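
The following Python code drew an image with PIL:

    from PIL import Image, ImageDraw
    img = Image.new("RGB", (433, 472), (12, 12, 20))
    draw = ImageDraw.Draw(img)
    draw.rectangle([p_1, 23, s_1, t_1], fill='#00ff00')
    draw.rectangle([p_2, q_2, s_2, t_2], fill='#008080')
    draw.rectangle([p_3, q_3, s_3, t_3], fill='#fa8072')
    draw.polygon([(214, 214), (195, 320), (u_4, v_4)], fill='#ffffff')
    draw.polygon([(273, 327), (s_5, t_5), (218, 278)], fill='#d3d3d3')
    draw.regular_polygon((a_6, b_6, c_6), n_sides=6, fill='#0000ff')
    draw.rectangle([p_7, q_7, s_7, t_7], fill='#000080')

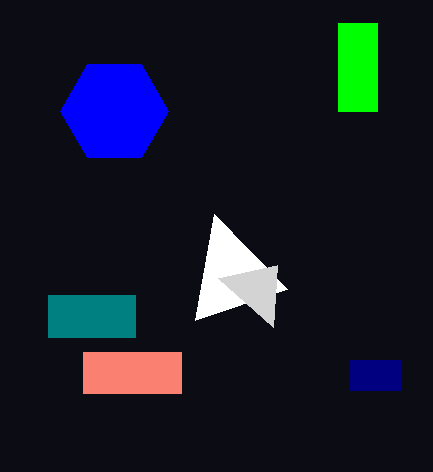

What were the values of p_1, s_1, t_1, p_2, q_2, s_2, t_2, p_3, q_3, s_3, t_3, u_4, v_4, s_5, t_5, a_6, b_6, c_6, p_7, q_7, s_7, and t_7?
p_1 = 338
s_1 = 377
t_1 = 111
p_2 = 48
q_2 = 295
s_2 = 135
t_2 = 337
p_3 = 83
q_3 = 352
s_3 = 181
t_3 = 393
u_4 = 287
v_4 = 289
s_5 = 277
t_5 = 265
a_6 = 114
b_6 = 111
c_6 = 54
p_7 = 350
q_7 = 360
s_7 = 400
t_7 = 390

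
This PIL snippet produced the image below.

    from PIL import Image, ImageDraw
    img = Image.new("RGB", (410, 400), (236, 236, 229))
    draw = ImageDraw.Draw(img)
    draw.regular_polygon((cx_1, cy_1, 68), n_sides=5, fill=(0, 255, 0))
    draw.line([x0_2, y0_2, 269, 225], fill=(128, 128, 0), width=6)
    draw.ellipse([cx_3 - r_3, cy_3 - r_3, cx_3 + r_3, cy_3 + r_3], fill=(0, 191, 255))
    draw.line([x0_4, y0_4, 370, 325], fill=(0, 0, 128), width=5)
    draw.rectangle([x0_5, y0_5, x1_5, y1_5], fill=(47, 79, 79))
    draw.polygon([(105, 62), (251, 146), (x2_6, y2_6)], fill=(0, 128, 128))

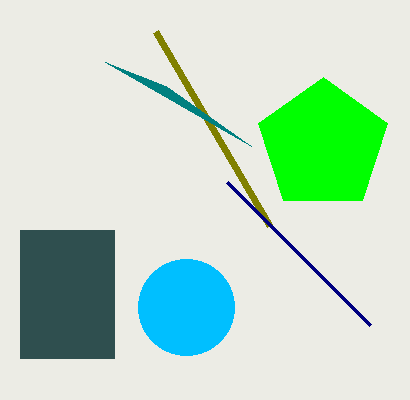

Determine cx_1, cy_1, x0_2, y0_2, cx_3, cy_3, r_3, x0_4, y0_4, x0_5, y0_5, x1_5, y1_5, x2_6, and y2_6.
cx_1 = 323, cy_1 = 145, x0_2 = 155, y0_2 = 31, cx_3 = 186, cy_3 = 307, r_3 = 48, x0_4 = 227, y0_4 = 182, x0_5 = 20, y0_5 = 230, x1_5 = 114, y1_5 = 358, x2_6 = 166, y2_6 = 86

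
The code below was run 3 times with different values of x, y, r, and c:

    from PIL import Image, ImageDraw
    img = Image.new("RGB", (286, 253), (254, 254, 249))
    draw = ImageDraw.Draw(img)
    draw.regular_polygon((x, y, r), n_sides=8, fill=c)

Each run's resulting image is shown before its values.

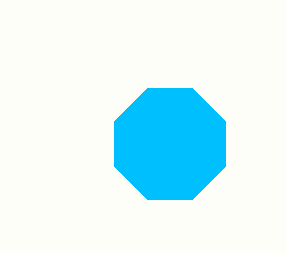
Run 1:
x = 170; y = 144; r = 60; c = 'deepskyblue'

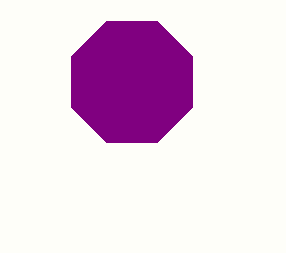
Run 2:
x = 132; y = 82; r = 66; c = 'purple'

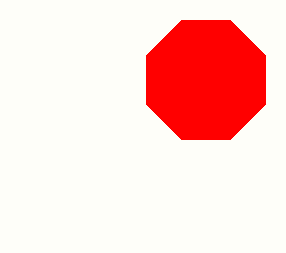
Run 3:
x = 206
y = 80
r = 64
c = 'red'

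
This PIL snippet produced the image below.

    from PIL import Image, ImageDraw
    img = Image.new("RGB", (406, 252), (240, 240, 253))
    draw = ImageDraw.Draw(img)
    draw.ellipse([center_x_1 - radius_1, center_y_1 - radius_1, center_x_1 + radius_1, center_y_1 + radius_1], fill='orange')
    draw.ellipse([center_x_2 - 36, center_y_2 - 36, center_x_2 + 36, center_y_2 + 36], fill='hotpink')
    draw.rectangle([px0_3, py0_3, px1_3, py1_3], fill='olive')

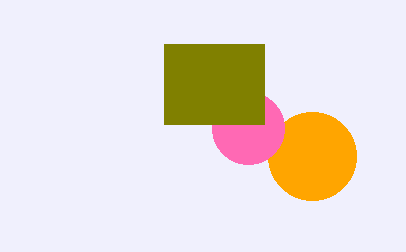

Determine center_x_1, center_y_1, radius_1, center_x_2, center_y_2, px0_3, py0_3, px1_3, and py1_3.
center_x_1 = 312, center_y_1 = 156, radius_1 = 44, center_x_2 = 248, center_y_2 = 128, px0_3 = 164, py0_3 = 44, px1_3 = 264, py1_3 = 124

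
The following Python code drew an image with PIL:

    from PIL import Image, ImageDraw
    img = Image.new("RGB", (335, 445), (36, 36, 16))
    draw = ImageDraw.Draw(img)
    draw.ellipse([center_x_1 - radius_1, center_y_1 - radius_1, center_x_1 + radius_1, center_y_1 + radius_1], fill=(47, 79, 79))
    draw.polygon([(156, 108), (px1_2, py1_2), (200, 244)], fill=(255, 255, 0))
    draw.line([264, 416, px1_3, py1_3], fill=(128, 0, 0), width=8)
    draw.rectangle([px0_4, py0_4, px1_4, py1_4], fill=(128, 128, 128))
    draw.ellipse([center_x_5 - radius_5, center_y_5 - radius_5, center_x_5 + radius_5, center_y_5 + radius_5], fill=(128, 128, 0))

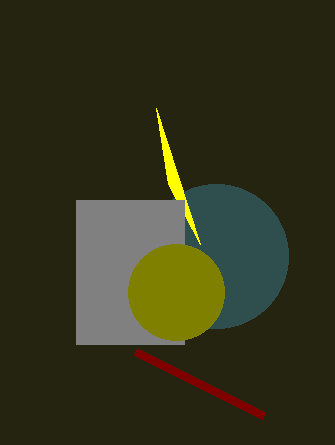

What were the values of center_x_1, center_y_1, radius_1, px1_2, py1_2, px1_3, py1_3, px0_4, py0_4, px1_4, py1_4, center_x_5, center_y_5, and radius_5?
center_x_1 = 216
center_y_1 = 256
radius_1 = 72
px1_2 = 168
py1_2 = 184
px1_3 = 136
py1_3 = 352
px0_4 = 76
py0_4 = 200
px1_4 = 184
py1_4 = 344
center_x_5 = 176
center_y_5 = 292
radius_5 = 48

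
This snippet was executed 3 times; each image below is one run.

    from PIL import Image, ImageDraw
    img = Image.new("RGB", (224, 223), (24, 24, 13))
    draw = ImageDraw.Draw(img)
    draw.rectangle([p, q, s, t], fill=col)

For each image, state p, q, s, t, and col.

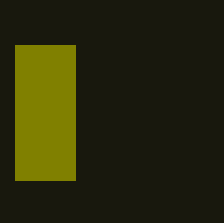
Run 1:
p = 15; q = 45; s = 75; t = 180; col = 'olive'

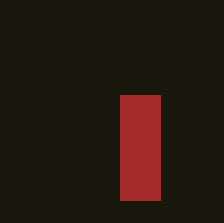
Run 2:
p = 120; q = 95; s = 160; t = 200; col = 'brown'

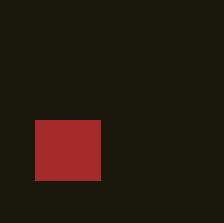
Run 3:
p = 35
q = 120
s = 100
t = 180
col = 'brown'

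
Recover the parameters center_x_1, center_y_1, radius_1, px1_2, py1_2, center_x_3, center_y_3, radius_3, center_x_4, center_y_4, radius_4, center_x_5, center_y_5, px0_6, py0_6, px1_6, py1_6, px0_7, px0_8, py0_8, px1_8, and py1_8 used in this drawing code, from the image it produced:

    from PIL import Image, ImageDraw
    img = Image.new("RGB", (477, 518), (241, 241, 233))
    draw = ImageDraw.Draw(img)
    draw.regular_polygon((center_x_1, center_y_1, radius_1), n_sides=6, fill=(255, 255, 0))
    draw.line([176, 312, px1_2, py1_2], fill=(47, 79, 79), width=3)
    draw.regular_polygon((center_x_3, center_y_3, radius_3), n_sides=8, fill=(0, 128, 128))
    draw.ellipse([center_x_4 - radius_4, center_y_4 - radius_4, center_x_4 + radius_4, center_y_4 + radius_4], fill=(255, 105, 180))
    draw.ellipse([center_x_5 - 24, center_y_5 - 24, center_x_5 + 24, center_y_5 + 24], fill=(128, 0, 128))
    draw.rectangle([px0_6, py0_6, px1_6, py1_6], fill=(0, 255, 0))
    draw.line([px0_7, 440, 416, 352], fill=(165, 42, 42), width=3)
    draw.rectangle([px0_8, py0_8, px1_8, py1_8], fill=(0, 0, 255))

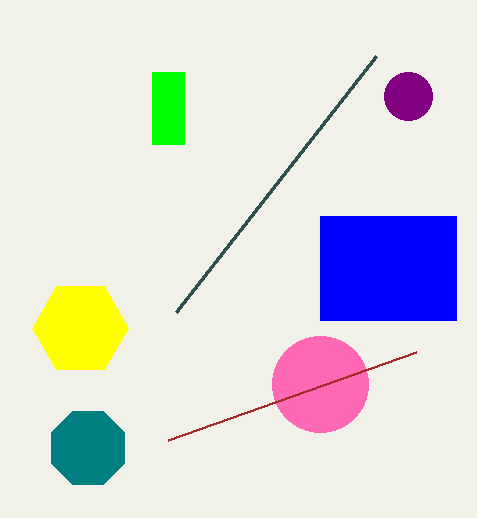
center_x_1 = 80; center_y_1 = 328; radius_1 = 48; px1_2 = 376; py1_2 = 56; center_x_3 = 88; center_y_3 = 448; radius_3 = 40; center_x_4 = 320; center_y_4 = 384; radius_4 = 48; center_x_5 = 408; center_y_5 = 96; px0_6 = 152; py0_6 = 72; px1_6 = 184; py1_6 = 144; px0_7 = 168; px0_8 = 320; py0_8 = 216; px1_8 = 456; py1_8 = 320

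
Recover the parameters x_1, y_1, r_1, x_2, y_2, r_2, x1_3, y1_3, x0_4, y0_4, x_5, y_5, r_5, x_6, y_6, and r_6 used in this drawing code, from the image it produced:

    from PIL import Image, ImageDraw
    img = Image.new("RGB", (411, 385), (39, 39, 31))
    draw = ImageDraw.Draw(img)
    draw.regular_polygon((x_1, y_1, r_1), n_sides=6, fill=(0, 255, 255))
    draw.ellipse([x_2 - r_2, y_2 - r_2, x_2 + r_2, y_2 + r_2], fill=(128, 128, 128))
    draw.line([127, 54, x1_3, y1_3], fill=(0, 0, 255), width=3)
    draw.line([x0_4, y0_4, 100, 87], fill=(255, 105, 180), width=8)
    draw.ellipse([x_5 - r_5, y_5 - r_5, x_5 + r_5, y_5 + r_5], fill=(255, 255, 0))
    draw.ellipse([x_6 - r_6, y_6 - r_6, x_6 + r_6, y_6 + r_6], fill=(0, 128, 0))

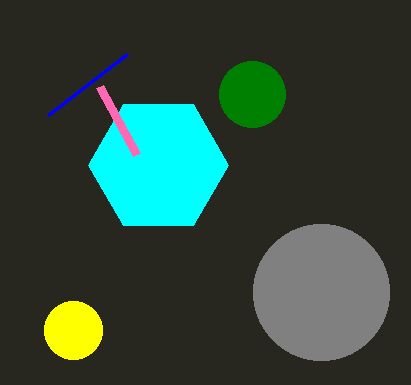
x_1 = 158
y_1 = 165
r_1 = 70
x_2 = 321
y_2 = 292
r_2 = 68
x1_3 = 48
y1_3 = 115
x0_4 = 137
y0_4 = 155
x_5 = 73
y_5 = 330
r_5 = 29
x_6 = 252
y_6 = 94
r_6 = 33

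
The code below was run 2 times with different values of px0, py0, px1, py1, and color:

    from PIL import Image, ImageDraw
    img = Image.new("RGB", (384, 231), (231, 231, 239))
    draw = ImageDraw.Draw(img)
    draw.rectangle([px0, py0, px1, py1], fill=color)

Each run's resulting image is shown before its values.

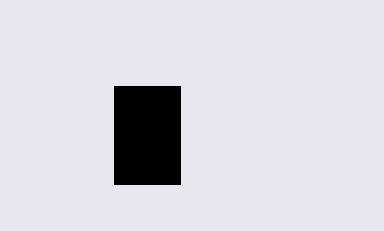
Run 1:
px0 = 114; py0 = 86; px1 = 180; py1 = 184; color = 'black'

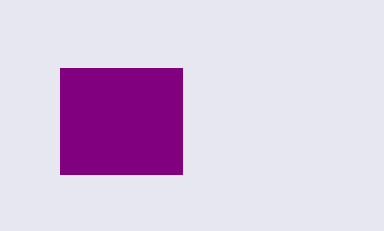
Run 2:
px0 = 60, py0 = 68, px1 = 182, py1 = 174, color = 'purple'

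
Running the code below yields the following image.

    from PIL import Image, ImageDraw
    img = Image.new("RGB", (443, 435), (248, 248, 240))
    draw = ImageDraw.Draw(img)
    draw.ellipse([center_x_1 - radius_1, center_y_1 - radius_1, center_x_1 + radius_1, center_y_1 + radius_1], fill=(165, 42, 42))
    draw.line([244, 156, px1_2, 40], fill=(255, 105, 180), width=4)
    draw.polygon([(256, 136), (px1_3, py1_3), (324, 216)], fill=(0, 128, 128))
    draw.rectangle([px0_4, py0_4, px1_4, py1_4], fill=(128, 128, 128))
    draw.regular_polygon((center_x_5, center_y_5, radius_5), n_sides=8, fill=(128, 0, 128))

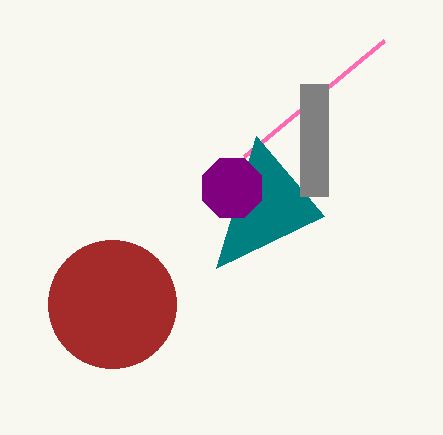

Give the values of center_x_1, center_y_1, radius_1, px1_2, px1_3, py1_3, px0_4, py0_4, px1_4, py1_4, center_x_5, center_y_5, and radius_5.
center_x_1 = 112, center_y_1 = 304, radius_1 = 64, px1_2 = 384, px1_3 = 216, py1_3 = 268, px0_4 = 300, py0_4 = 84, px1_4 = 328, py1_4 = 196, center_x_5 = 232, center_y_5 = 188, radius_5 = 32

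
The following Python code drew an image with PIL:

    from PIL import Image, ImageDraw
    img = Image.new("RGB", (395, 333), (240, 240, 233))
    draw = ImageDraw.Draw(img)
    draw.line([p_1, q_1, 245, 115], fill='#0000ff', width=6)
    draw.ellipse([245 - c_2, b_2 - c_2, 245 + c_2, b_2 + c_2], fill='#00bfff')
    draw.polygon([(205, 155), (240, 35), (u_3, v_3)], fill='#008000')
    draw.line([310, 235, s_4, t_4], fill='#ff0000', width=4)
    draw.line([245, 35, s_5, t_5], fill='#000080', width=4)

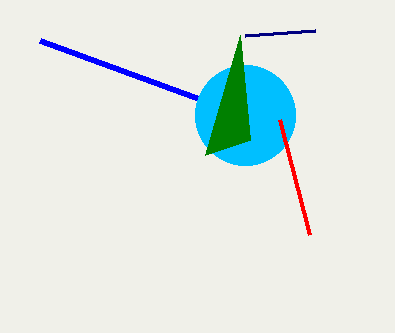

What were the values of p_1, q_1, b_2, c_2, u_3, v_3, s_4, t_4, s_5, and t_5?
p_1 = 40
q_1 = 40
b_2 = 115
c_2 = 50
u_3 = 250
v_3 = 140
s_4 = 280
t_4 = 120
s_5 = 315
t_5 = 30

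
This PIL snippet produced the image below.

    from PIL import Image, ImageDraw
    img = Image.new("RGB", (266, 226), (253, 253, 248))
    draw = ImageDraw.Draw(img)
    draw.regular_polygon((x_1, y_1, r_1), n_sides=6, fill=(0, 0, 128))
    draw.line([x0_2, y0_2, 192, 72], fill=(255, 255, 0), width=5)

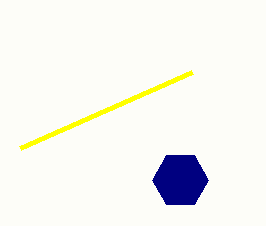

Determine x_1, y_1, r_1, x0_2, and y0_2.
x_1 = 180
y_1 = 180
r_1 = 28
x0_2 = 20
y0_2 = 148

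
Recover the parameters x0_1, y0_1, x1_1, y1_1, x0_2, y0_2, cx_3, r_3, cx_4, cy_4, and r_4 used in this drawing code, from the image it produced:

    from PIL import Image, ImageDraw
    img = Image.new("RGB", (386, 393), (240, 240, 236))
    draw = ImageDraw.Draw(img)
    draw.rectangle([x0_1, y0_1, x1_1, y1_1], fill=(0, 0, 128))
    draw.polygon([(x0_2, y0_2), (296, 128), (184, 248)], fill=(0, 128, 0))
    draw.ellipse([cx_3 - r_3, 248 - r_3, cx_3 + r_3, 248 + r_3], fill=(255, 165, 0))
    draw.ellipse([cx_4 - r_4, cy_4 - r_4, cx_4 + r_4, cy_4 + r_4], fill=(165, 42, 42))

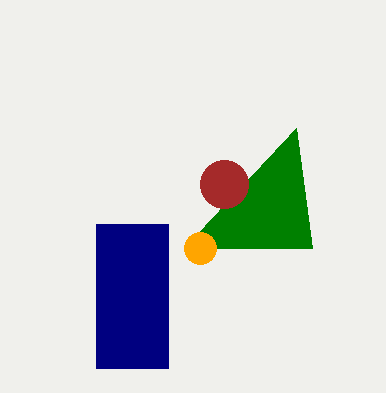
x0_1 = 96, y0_1 = 224, x1_1 = 168, y1_1 = 368, x0_2 = 312, y0_2 = 248, cx_3 = 200, r_3 = 16, cx_4 = 224, cy_4 = 184, r_4 = 24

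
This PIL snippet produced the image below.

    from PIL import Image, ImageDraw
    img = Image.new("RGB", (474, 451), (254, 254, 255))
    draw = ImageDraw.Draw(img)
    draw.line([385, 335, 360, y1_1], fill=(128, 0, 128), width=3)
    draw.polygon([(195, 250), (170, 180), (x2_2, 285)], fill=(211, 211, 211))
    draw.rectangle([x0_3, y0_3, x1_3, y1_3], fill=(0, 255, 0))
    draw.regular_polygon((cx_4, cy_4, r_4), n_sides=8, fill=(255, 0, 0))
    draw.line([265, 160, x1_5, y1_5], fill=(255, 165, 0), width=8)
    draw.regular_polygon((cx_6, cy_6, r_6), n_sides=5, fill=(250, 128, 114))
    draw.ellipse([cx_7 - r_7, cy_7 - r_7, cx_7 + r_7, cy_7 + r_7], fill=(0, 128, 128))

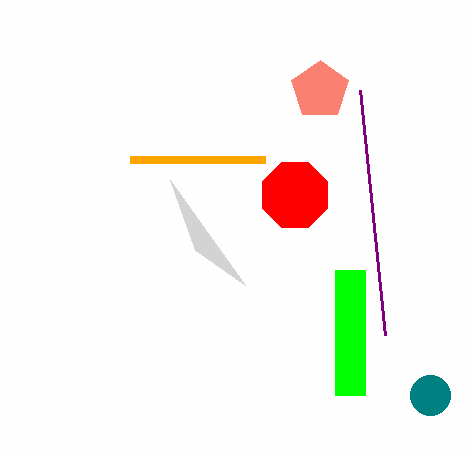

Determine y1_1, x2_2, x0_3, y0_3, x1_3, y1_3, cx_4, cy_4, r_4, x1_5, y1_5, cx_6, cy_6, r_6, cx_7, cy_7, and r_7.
y1_1 = 90
x2_2 = 245
x0_3 = 335
y0_3 = 270
x1_3 = 365
y1_3 = 395
cx_4 = 295
cy_4 = 195
r_4 = 35
x1_5 = 130
y1_5 = 160
cx_6 = 320
cy_6 = 90
r_6 = 30
cx_7 = 430
cy_7 = 395
r_7 = 20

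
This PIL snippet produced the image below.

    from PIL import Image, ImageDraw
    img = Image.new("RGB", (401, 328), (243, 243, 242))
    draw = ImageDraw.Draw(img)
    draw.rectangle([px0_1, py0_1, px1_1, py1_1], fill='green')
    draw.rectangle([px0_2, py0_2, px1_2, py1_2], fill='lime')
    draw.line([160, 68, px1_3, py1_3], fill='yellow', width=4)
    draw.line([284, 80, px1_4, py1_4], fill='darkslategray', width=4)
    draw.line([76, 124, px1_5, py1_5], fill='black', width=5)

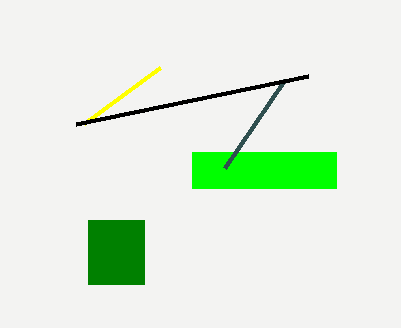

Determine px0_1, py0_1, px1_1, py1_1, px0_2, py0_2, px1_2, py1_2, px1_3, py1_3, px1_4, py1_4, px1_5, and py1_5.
px0_1 = 88; py0_1 = 220; px1_1 = 144; py1_1 = 284; px0_2 = 192; py0_2 = 152; px1_2 = 336; py1_2 = 188; px1_3 = 84; py1_3 = 124; px1_4 = 224; py1_4 = 168; px1_5 = 308; py1_5 = 76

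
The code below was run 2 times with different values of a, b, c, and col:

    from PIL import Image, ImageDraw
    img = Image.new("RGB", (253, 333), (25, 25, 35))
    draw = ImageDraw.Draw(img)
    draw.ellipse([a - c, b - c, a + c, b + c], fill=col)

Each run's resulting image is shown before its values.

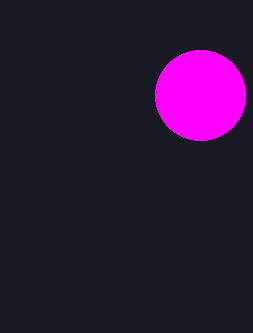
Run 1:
a = 200
b = 95
c = 45
col = 'magenta'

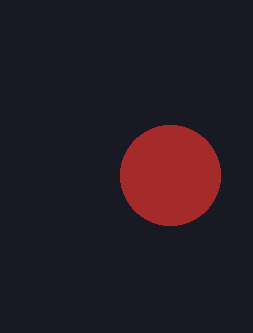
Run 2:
a = 170, b = 175, c = 50, col = 'brown'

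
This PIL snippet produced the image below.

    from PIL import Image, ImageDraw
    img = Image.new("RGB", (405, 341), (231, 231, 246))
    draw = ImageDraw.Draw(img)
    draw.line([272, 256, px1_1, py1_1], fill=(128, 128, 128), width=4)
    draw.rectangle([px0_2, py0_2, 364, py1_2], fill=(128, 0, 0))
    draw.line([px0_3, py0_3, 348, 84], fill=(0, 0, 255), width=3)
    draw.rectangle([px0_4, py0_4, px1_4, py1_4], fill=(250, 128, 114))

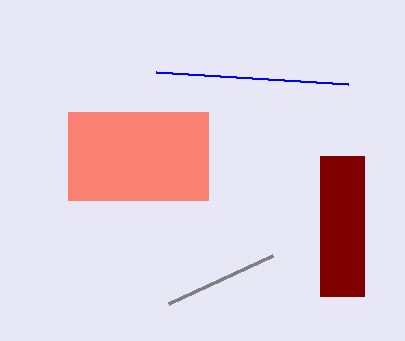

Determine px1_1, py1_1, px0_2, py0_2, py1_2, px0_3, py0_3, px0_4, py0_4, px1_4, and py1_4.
px1_1 = 168; py1_1 = 304; px0_2 = 320; py0_2 = 156; py1_2 = 296; px0_3 = 156; py0_3 = 72; px0_4 = 68; py0_4 = 112; px1_4 = 208; py1_4 = 200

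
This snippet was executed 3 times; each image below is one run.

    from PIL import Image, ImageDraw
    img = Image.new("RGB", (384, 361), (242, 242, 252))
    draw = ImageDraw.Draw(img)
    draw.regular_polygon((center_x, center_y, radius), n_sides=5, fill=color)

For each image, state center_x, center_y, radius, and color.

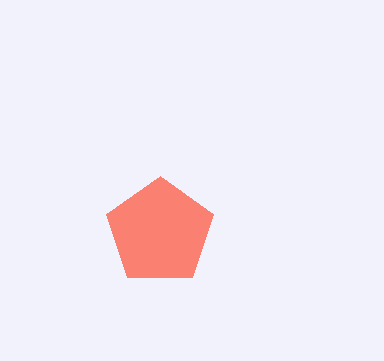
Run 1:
center_x = 160
center_y = 232
radius = 56
color = 'salmon'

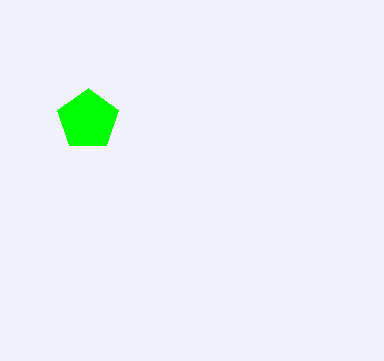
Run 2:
center_x = 88
center_y = 120
radius = 32
color = 'lime'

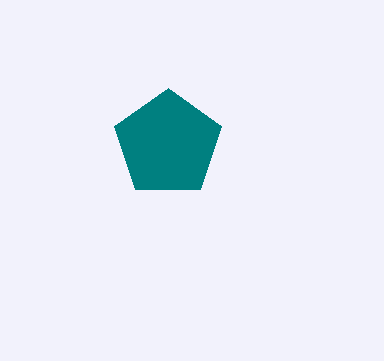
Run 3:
center_x = 168
center_y = 144
radius = 56
color = 'teal'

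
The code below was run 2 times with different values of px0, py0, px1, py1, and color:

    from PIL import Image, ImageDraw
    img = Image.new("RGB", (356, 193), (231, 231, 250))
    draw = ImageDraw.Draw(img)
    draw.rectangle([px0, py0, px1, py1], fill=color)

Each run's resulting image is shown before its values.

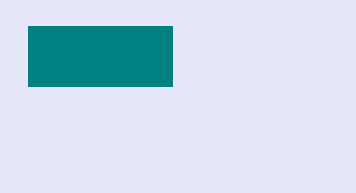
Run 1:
px0 = 28, py0 = 26, px1 = 172, py1 = 86, color = 'teal'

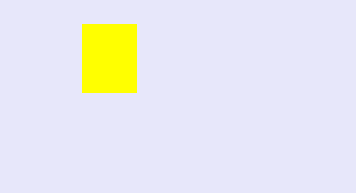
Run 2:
px0 = 82, py0 = 24, px1 = 136, py1 = 92, color = 'yellow'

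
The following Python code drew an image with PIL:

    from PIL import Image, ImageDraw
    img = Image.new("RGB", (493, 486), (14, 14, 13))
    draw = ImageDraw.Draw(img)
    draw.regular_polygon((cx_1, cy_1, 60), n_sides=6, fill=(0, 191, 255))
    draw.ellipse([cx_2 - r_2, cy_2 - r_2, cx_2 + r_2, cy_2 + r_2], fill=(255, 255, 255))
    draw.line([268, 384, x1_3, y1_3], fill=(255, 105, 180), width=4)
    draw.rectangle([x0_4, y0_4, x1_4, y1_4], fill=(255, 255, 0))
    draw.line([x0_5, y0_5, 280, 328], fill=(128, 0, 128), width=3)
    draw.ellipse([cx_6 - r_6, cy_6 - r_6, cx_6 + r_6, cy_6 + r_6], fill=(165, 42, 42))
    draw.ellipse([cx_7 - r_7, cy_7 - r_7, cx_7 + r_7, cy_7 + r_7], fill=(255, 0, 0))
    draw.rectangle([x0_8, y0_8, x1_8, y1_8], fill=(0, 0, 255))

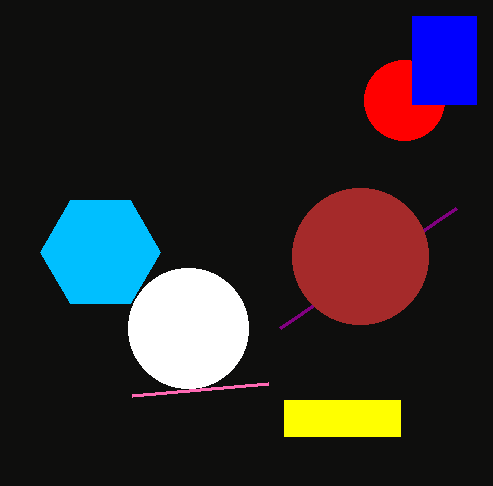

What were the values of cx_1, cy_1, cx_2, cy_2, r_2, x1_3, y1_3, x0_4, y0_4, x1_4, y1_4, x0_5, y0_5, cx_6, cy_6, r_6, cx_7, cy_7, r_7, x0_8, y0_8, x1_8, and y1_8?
cx_1 = 100
cy_1 = 252
cx_2 = 188
cy_2 = 328
r_2 = 60
x1_3 = 132
y1_3 = 396
x0_4 = 284
y0_4 = 400
x1_4 = 400
y1_4 = 436
x0_5 = 456
y0_5 = 208
cx_6 = 360
cy_6 = 256
r_6 = 68
cx_7 = 404
cy_7 = 100
r_7 = 40
x0_8 = 412
y0_8 = 16
x1_8 = 476
y1_8 = 104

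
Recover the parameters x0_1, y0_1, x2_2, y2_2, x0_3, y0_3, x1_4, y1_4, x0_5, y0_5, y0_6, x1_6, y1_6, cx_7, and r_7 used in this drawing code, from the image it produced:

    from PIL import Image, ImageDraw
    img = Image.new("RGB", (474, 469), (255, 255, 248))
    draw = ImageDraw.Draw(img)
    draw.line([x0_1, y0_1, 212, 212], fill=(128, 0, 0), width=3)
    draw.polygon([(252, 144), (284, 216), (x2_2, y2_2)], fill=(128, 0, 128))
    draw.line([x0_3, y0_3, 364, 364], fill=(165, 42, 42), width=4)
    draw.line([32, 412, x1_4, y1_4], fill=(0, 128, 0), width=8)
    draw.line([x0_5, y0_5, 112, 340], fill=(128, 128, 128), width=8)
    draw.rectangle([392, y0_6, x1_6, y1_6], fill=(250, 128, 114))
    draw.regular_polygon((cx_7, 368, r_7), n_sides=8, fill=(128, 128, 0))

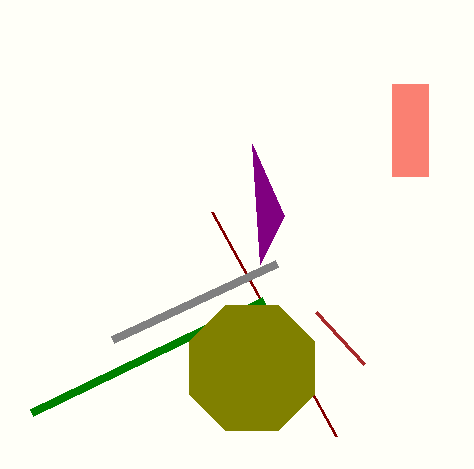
x0_1 = 336; y0_1 = 436; x2_2 = 260; y2_2 = 264; x0_3 = 316; y0_3 = 312; x1_4 = 264; y1_4 = 300; x0_5 = 276; y0_5 = 264; y0_6 = 84; x1_6 = 428; y1_6 = 176; cx_7 = 252; r_7 = 68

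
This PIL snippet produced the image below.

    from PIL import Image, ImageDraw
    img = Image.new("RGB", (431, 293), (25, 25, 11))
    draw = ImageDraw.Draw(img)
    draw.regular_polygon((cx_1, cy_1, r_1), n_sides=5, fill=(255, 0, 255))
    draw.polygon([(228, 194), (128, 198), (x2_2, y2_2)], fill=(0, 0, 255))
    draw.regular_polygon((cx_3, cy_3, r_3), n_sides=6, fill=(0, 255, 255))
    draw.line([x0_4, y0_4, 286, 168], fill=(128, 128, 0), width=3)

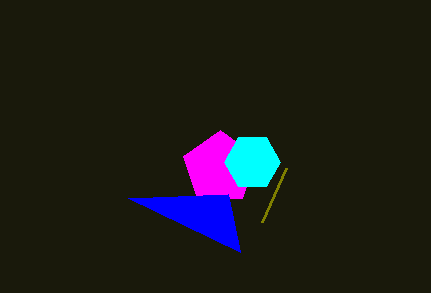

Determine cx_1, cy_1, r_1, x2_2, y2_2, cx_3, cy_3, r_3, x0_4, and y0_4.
cx_1 = 220; cy_1 = 168; r_1 = 38; x2_2 = 240; y2_2 = 252; cx_3 = 252; cy_3 = 162; r_3 = 28; x0_4 = 262; y0_4 = 222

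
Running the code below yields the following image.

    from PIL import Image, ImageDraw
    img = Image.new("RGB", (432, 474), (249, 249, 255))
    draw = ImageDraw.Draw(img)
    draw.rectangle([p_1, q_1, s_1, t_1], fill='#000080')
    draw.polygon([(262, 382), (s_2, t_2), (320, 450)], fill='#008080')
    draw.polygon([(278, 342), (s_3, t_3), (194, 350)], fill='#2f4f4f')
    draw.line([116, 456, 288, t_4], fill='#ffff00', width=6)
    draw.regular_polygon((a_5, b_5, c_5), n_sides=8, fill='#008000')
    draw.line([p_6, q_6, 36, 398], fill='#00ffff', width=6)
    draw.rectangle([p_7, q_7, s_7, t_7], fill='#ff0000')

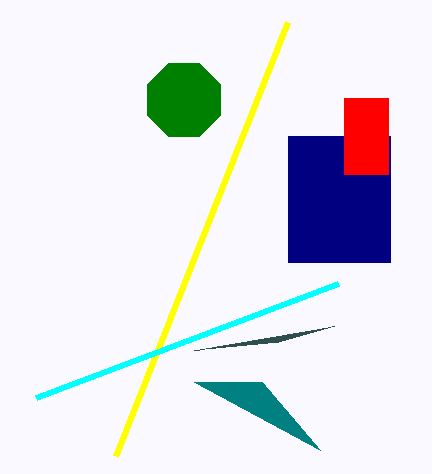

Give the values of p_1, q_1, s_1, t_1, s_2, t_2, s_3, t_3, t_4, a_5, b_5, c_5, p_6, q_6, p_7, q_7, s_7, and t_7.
p_1 = 288, q_1 = 136, s_1 = 390, t_1 = 262, s_2 = 194, t_2 = 382, s_3 = 334, t_3 = 326, t_4 = 22, a_5 = 184, b_5 = 100, c_5 = 40, p_6 = 338, q_6 = 284, p_7 = 344, q_7 = 98, s_7 = 388, t_7 = 174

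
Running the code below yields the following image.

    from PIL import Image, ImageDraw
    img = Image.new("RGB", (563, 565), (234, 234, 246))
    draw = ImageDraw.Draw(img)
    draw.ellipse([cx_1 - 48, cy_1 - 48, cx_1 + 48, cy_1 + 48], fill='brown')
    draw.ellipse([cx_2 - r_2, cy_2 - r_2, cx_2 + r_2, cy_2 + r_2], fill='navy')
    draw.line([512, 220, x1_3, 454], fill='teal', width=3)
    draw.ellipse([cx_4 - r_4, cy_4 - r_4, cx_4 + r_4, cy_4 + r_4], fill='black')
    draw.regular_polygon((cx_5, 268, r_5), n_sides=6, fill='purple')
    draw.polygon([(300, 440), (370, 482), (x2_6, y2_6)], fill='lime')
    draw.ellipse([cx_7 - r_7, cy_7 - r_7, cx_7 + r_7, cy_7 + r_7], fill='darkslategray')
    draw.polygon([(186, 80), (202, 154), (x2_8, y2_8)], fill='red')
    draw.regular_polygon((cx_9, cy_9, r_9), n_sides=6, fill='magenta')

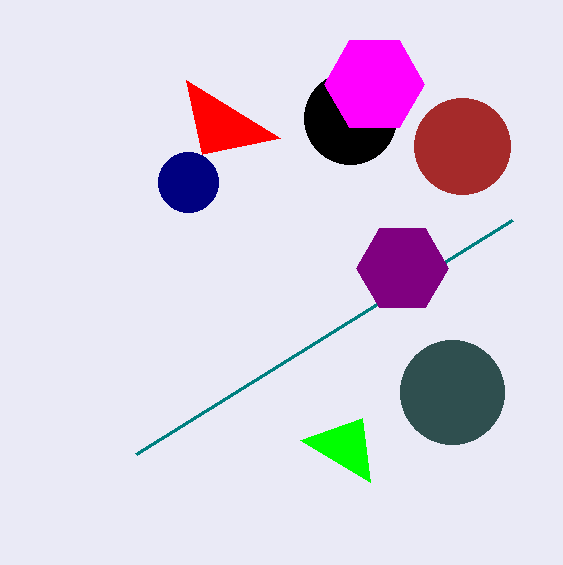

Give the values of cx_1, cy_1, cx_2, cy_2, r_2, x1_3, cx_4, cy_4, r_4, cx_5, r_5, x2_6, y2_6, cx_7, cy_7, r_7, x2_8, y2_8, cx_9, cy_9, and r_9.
cx_1 = 462; cy_1 = 146; cx_2 = 188; cy_2 = 182; r_2 = 30; x1_3 = 136; cx_4 = 350; cy_4 = 118; r_4 = 46; cx_5 = 402; r_5 = 46; x2_6 = 362; y2_6 = 418; cx_7 = 452; cy_7 = 392; r_7 = 52; x2_8 = 280; y2_8 = 138; cx_9 = 374; cy_9 = 84; r_9 = 50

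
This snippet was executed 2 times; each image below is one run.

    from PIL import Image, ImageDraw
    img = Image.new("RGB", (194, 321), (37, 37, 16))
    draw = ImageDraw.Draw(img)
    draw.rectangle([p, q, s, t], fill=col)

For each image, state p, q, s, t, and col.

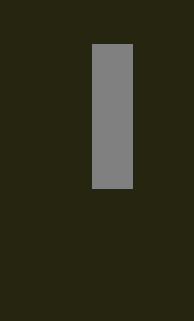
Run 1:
p = 92
q = 44
s = 132
t = 188
col = 'gray'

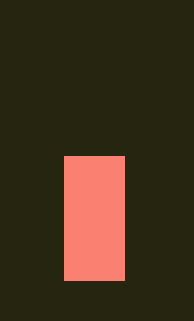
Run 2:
p = 64
q = 156
s = 124
t = 280
col = 'salmon'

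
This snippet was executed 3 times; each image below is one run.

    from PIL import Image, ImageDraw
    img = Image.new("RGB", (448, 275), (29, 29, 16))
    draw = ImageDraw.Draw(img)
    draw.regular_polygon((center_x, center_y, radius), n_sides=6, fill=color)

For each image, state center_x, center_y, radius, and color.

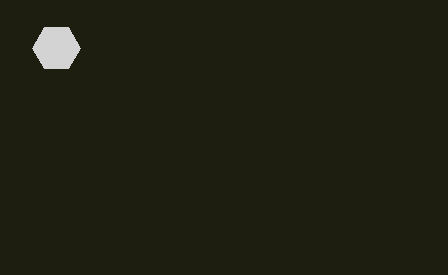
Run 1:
center_x = 56, center_y = 48, radius = 24, color = 'lightgray'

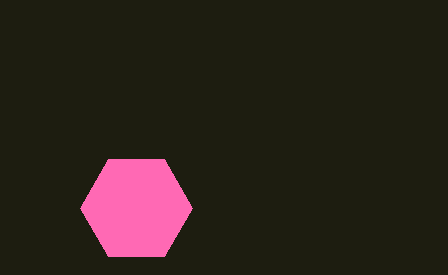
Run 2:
center_x = 136; center_y = 208; radius = 56; color = 'hotpink'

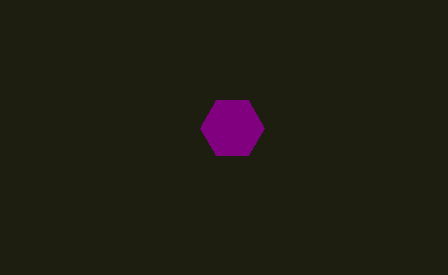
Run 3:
center_x = 232, center_y = 128, radius = 32, color = 'purple'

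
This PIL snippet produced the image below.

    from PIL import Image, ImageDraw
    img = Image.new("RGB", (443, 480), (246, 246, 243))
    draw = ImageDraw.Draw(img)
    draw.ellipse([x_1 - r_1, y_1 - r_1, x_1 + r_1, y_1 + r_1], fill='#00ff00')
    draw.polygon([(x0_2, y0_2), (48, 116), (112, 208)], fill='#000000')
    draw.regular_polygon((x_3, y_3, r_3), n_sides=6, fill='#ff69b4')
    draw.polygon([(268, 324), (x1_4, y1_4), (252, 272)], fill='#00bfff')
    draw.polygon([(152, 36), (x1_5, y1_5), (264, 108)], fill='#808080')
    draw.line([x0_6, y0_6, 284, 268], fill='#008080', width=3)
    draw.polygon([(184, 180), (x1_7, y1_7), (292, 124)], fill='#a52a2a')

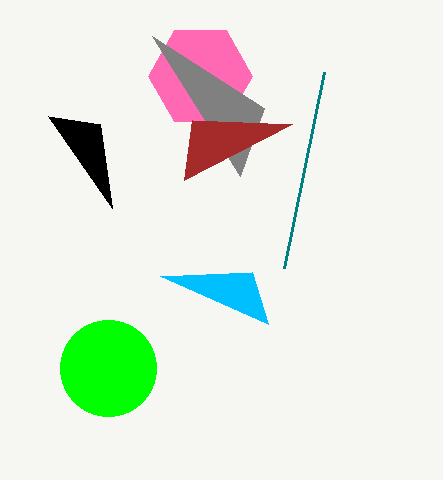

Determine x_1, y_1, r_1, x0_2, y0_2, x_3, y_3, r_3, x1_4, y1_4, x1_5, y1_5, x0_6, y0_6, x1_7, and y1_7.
x_1 = 108
y_1 = 368
r_1 = 48
x0_2 = 100
y0_2 = 124
x_3 = 200
y_3 = 76
r_3 = 52
x1_4 = 160
y1_4 = 276
x1_5 = 240
y1_5 = 176
x0_6 = 324
y0_6 = 72
x1_7 = 192
y1_7 = 120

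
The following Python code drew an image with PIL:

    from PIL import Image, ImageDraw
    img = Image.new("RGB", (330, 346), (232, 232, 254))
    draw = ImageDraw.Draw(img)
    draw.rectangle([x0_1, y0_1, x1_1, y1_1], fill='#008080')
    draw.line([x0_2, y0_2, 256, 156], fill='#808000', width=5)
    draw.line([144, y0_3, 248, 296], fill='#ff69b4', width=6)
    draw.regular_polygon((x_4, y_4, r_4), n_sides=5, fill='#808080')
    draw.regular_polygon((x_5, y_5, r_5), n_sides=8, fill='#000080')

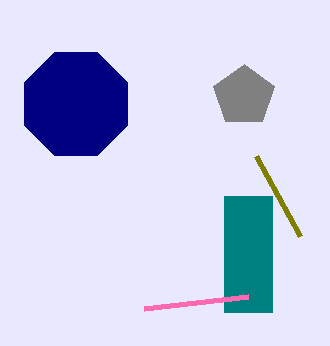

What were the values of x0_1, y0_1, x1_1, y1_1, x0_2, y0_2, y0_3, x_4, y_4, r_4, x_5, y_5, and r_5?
x0_1 = 224; y0_1 = 196; x1_1 = 272; y1_1 = 312; x0_2 = 300; y0_2 = 236; y0_3 = 308; x_4 = 244; y_4 = 96; r_4 = 32; x_5 = 76; y_5 = 104; r_5 = 56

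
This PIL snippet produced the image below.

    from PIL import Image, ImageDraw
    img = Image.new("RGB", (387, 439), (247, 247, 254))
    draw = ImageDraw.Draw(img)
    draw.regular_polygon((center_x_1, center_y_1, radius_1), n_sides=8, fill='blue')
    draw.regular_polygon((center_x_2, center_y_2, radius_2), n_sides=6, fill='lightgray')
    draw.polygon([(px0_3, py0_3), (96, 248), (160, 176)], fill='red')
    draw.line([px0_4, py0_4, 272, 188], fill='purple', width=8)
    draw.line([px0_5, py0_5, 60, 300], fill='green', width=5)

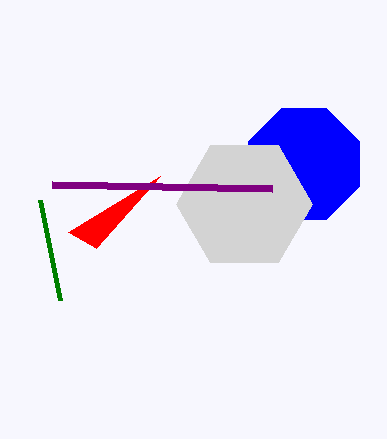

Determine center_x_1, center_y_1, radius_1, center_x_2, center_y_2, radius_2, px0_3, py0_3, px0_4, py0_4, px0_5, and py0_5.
center_x_1 = 304; center_y_1 = 164; radius_1 = 60; center_x_2 = 244; center_y_2 = 204; radius_2 = 68; px0_3 = 68; py0_3 = 232; px0_4 = 52; py0_4 = 184; px0_5 = 40; py0_5 = 200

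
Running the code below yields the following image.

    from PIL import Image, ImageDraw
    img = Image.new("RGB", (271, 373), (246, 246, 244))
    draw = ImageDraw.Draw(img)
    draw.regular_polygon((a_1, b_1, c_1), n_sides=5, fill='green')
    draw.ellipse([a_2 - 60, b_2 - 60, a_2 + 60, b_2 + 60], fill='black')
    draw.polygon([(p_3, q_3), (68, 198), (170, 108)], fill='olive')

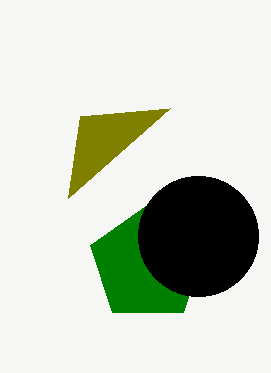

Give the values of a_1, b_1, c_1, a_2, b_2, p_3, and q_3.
a_1 = 148, b_1 = 264, c_1 = 60, a_2 = 198, b_2 = 236, p_3 = 80, q_3 = 116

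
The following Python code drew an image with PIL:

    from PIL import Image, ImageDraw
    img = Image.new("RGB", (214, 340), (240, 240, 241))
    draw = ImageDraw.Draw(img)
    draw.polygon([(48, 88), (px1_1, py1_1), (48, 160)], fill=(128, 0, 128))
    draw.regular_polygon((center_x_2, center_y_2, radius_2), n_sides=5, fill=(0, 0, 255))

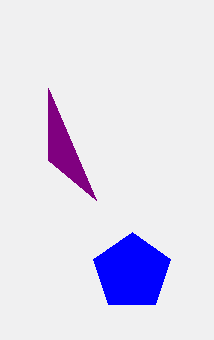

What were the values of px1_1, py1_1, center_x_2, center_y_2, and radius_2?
px1_1 = 96; py1_1 = 200; center_x_2 = 132; center_y_2 = 272; radius_2 = 40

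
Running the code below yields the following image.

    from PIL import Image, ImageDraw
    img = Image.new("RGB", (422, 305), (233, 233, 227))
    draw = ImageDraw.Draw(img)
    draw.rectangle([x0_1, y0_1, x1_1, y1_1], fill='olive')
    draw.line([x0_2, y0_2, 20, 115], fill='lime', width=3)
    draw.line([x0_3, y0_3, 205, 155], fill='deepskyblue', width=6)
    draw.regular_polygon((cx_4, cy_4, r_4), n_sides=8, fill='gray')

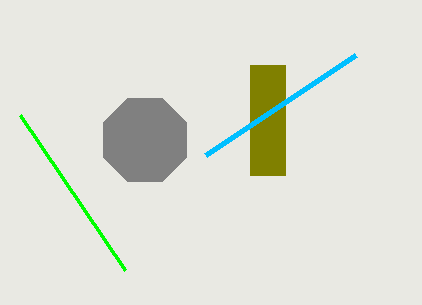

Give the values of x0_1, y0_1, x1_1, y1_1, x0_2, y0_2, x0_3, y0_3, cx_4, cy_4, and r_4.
x0_1 = 250; y0_1 = 65; x1_1 = 285; y1_1 = 175; x0_2 = 125; y0_2 = 270; x0_3 = 355; y0_3 = 55; cx_4 = 145; cy_4 = 140; r_4 = 45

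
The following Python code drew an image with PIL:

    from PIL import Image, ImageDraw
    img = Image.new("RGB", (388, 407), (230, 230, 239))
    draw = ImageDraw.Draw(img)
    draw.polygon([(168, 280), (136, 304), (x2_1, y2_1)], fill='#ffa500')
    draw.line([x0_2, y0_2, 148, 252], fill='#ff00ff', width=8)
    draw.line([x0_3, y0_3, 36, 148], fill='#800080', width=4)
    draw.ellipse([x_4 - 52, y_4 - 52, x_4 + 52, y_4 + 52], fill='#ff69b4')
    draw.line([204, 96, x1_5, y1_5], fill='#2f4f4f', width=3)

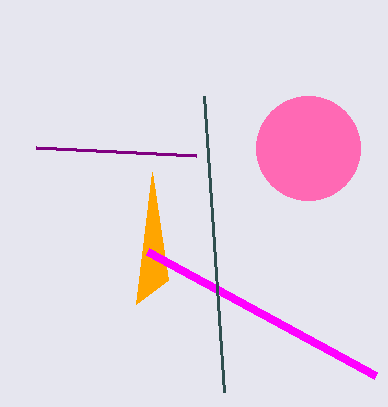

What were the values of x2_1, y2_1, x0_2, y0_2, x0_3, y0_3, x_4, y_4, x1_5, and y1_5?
x2_1 = 152, y2_1 = 172, x0_2 = 376, y0_2 = 376, x0_3 = 196, y0_3 = 156, x_4 = 308, y_4 = 148, x1_5 = 224, y1_5 = 392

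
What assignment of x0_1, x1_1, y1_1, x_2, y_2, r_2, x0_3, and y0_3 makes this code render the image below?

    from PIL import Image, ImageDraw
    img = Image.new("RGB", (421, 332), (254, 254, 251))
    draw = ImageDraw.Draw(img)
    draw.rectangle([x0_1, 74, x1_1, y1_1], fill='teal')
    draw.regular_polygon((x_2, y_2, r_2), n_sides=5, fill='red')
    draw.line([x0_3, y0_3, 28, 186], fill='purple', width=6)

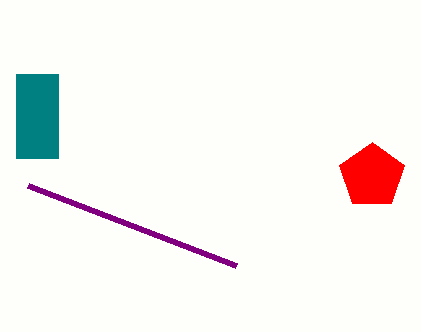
x0_1 = 16; x1_1 = 58; y1_1 = 158; x_2 = 372; y_2 = 176; r_2 = 34; x0_3 = 236; y0_3 = 266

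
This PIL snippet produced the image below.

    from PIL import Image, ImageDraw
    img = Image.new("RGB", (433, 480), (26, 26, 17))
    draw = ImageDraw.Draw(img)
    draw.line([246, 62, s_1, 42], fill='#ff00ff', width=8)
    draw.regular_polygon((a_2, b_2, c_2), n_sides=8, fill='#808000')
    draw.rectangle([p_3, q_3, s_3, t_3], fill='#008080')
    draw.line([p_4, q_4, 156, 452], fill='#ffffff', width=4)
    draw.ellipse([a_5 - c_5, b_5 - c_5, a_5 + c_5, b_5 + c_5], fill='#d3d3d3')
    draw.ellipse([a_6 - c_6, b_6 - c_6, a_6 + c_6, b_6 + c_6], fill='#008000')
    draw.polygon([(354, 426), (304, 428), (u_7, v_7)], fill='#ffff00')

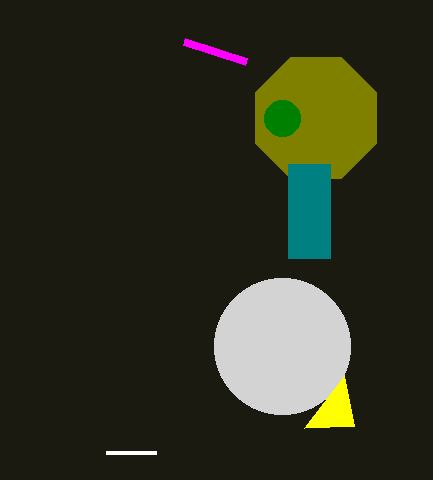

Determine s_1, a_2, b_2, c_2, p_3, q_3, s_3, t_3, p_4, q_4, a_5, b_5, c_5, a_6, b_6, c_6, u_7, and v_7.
s_1 = 184; a_2 = 316; b_2 = 118; c_2 = 66; p_3 = 288; q_3 = 164; s_3 = 330; t_3 = 258; p_4 = 106; q_4 = 452; a_5 = 282; b_5 = 346; c_5 = 68; a_6 = 282; b_6 = 118; c_6 = 18; u_7 = 344; v_7 = 376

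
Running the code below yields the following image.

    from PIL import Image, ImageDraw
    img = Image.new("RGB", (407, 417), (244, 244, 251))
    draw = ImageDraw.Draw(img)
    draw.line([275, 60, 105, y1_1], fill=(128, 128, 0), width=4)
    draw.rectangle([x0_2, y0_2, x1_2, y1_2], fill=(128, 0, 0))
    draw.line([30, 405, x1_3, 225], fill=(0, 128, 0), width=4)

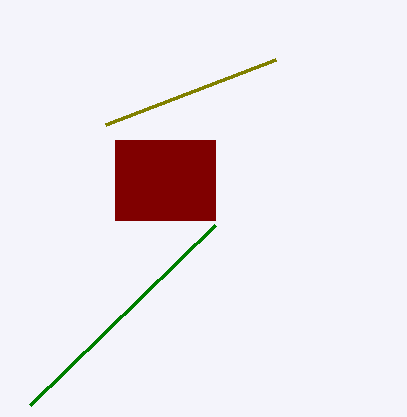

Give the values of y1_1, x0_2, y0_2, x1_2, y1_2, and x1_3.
y1_1 = 125
x0_2 = 115
y0_2 = 140
x1_2 = 215
y1_2 = 220
x1_3 = 215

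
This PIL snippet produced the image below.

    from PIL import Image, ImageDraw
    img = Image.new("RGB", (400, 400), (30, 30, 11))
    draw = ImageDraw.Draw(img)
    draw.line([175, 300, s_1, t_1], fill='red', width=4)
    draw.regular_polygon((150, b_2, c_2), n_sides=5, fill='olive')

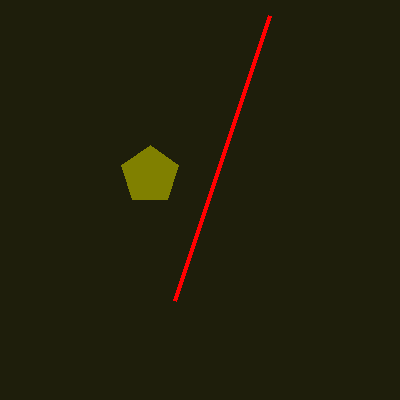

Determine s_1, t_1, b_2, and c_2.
s_1 = 270; t_1 = 15; b_2 = 175; c_2 = 30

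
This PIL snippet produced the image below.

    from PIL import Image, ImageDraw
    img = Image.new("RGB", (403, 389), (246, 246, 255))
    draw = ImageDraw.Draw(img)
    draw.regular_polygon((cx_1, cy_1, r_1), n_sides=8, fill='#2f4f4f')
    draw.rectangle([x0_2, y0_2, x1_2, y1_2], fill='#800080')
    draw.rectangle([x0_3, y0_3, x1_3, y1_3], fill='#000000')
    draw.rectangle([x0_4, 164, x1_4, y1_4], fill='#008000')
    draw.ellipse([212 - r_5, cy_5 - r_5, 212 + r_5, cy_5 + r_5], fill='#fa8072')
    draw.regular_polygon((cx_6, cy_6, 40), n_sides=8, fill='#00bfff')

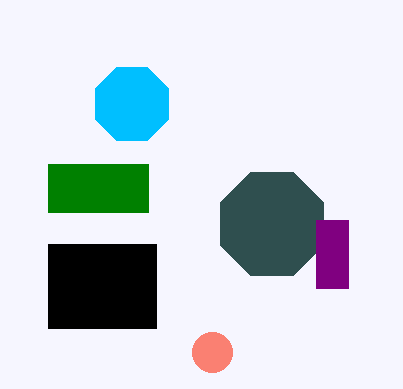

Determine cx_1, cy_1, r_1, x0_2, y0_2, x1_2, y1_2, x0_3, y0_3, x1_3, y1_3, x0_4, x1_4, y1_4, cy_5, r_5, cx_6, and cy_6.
cx_1 = 272; cy_1 = 224; r_1 = 56; x0_2 = 316; y0_2 = 220; x1_2 = 348; y1_2 = 288; x0_3 = 48; y0_3 = 244; x1_3 = 156; y1_3 = 328; x0_4 = 48; x1_4 = 148; y1_4 = 212; cy_5 = 352; r_5 = 20; cx_6 = 132; cy_6 = 104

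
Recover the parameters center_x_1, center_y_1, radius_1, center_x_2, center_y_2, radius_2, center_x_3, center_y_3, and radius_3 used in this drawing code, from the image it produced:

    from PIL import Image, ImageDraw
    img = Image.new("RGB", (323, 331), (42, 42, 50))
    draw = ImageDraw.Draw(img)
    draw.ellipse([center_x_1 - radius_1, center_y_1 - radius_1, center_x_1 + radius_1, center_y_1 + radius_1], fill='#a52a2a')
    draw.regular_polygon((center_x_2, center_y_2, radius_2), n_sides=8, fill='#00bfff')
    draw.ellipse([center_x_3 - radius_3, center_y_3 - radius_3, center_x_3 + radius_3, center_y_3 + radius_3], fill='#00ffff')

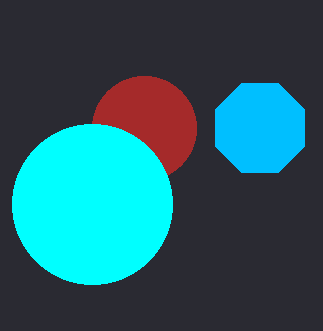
center_x_1 = 144
center_y_1 = 128
radius_1 = 52
center_x_2 = 260
center_y_2 = 128
radius_2 = 48
center_x_3 = 92
center_y_3 = 204
radius_3 = 80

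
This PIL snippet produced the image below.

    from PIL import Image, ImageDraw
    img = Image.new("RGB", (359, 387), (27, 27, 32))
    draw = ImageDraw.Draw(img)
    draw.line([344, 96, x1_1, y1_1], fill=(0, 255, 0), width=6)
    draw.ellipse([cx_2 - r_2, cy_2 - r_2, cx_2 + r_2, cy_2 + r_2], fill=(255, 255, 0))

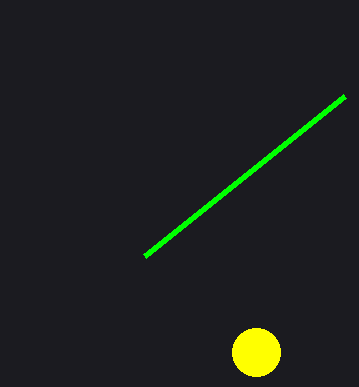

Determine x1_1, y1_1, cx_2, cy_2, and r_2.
x1_1 = 144; y1_1 = 256; cx_2 = 256; cy_2 = 352; r_2 = 24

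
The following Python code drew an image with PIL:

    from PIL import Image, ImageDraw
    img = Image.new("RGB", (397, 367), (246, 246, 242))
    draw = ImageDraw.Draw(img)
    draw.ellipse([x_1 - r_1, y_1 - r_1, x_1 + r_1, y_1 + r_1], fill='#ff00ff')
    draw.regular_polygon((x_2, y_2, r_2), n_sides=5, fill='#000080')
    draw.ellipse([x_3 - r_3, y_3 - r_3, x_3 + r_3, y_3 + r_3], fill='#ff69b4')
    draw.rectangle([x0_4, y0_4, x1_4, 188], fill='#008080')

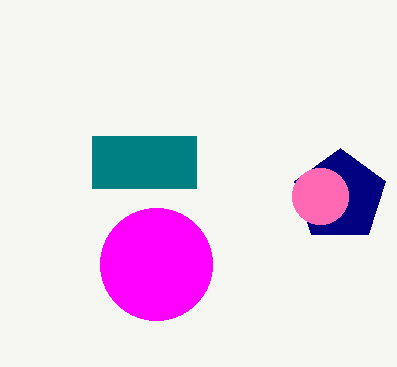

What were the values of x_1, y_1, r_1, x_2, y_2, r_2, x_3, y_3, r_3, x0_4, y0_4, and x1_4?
x_1 = 156, y_1 = 264, r_1 = 56, x_2 = 340, y_2 = 196, r_2 = 48, x_3 = 320, y_3 = 196, r_3 = 28, x0_4 = 92, y0_4 = 136, x1_4 = 196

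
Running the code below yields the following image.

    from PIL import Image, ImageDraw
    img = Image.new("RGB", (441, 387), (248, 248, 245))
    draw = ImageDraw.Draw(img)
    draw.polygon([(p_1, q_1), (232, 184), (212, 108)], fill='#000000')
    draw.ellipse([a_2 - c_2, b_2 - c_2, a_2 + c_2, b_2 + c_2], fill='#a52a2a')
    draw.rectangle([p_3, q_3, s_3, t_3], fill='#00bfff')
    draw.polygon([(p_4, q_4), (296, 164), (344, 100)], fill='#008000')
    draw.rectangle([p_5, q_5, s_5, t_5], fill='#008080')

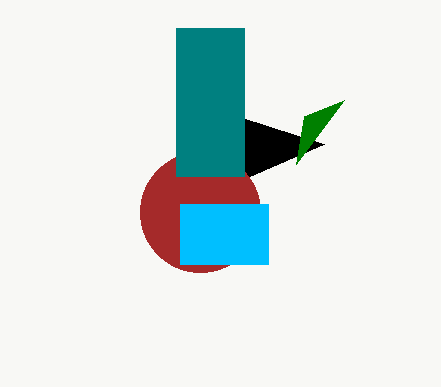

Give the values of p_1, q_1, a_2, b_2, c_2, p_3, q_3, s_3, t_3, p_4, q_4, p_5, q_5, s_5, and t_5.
p_1 = 324
q_1 = 144
a_2 = 200
b_2 = 212
c_2 = 60
p_3 = 180
q_3 = 204
s_3 = 268
t_3 = 264
p_4 = 304
q_4 = 116
p_5 = 176
q_5 = 28
s_5 = 244
t_5 = 176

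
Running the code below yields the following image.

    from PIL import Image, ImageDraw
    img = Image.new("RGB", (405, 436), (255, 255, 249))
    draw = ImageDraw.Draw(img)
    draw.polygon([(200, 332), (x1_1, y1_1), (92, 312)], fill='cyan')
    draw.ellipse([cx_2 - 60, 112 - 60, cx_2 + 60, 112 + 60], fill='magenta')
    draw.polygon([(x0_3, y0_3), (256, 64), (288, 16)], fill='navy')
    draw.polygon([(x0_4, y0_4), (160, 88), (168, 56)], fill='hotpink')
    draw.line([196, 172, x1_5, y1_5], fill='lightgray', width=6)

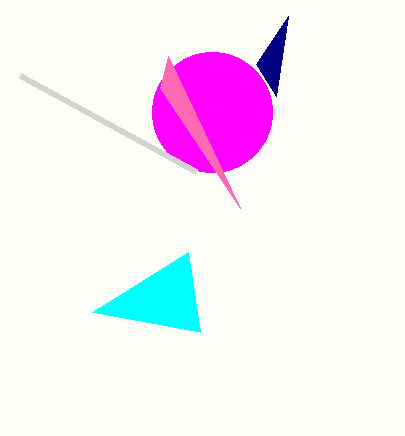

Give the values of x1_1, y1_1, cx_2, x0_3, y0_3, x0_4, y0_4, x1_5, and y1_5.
x1_1 = 188; y1_1 = 252; cx_2 = 212; x0_3 = 276; y0_3 = 96; x0_4 = 240; y0_4 = 208; x1_5 = 20; y1_5 = 76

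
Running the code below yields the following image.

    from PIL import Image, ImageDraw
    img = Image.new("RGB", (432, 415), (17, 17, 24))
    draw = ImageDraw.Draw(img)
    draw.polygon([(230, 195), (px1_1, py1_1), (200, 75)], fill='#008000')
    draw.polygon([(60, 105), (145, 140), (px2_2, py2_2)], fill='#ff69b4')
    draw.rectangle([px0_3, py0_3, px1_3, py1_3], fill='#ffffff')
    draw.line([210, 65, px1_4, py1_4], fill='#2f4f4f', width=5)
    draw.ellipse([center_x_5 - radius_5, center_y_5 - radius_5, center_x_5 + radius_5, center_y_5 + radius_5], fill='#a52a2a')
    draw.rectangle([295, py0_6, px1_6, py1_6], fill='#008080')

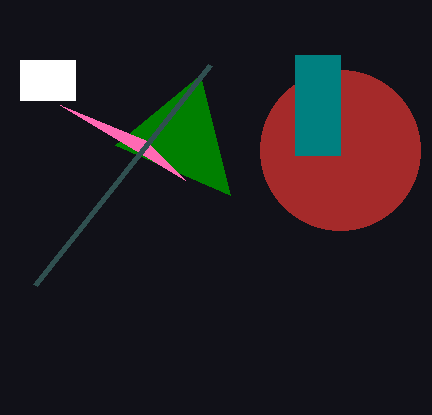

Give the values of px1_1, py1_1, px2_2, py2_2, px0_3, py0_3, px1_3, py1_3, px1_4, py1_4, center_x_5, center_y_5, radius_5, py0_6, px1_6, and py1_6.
px1_1 = 115
py1_1 = 145
px2_2 = 185
py2_2 = 180
px0_3 = 20
py0_3 = 60
px1_3 = 75
py1_3 = 100
px1_4 = 35
py1_4 = 285
center_x_5 = 340
center_y_5 = 150
radius_5 = 80
py0_6 = 55
px1_6 = 340
py1_6 = 155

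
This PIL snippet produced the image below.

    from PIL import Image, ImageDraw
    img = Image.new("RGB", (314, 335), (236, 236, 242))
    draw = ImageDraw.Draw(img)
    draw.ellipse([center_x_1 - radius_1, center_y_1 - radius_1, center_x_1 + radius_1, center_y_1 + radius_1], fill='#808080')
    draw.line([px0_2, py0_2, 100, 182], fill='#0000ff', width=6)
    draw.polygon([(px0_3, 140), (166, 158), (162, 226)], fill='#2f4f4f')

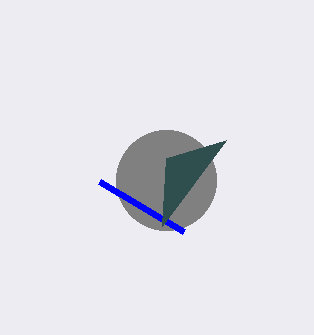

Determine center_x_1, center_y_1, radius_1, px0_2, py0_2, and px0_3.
center_x_1 = 166
center_y_1 = 180
radius_1 = 50
px0_2 = 184
py0_2 = 232
px0_3 = 226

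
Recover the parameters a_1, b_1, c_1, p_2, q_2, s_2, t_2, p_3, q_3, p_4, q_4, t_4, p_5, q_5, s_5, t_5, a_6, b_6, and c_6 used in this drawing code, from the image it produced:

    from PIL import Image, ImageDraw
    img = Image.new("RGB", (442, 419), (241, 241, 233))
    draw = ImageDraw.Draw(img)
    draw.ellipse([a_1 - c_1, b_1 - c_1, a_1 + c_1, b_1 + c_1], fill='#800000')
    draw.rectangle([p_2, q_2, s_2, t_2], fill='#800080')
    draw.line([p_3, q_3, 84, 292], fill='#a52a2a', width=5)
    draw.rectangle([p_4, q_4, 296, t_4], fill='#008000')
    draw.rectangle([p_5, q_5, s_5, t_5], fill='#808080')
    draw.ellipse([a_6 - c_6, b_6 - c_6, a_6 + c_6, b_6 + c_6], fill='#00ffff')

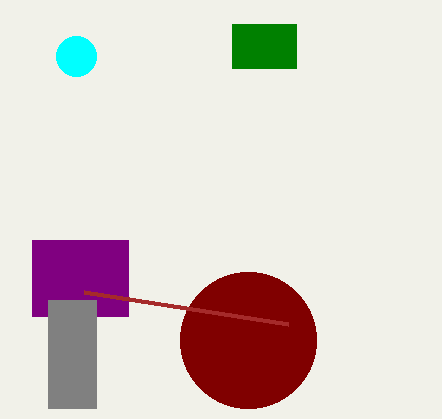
a_1 = 248
b_1 = 340
c_1 = 68
p_2 = 32
q_2 = 240
s_2 = 128
t_2 = 316
p_3 = 288
q_3 = 324
p_4 = 232
q_4 = 24
t_4 = 68
p_5 = 48
q_5 = 300
s_5 = 96
t_5 = 408
a_6 = 76
b_6 = 56
c_6 = 20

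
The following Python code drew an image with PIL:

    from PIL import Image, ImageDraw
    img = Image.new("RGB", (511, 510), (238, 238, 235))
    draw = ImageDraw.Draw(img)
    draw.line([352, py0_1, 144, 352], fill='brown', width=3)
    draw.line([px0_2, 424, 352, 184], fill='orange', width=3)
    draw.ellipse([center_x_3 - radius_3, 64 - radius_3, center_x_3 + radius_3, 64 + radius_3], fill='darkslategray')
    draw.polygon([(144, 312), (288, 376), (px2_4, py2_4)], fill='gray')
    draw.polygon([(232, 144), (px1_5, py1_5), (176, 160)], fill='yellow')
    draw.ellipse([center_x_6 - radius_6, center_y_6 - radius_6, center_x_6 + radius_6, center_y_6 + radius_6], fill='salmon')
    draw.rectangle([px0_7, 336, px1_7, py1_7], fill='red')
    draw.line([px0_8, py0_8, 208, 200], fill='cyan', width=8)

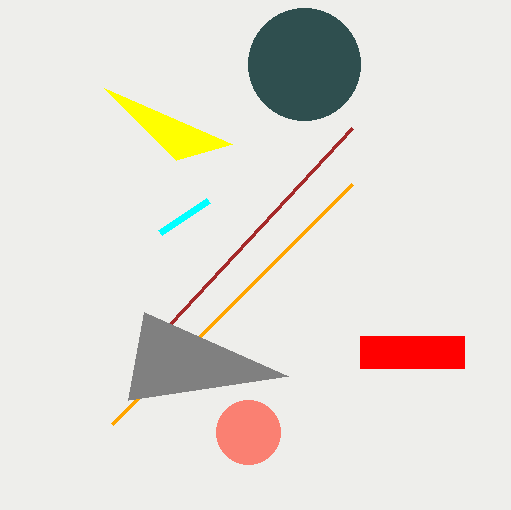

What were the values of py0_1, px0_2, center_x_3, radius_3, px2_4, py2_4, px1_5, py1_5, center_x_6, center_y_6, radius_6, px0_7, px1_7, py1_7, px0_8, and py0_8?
py0_1 = 128; px0_2 = 112; center_x_3 = 304; radius_3 = 56; px2_4 = 128; py2_4 = 400; px1_5 = 104; py1_5 = 88; center_x_6 = 248; center_y_6 = 432; radius_6 = 32; px0_7 = 360; px1_7 = 464; py1_7 = 368; px0_8 = 160; py0_8 = 232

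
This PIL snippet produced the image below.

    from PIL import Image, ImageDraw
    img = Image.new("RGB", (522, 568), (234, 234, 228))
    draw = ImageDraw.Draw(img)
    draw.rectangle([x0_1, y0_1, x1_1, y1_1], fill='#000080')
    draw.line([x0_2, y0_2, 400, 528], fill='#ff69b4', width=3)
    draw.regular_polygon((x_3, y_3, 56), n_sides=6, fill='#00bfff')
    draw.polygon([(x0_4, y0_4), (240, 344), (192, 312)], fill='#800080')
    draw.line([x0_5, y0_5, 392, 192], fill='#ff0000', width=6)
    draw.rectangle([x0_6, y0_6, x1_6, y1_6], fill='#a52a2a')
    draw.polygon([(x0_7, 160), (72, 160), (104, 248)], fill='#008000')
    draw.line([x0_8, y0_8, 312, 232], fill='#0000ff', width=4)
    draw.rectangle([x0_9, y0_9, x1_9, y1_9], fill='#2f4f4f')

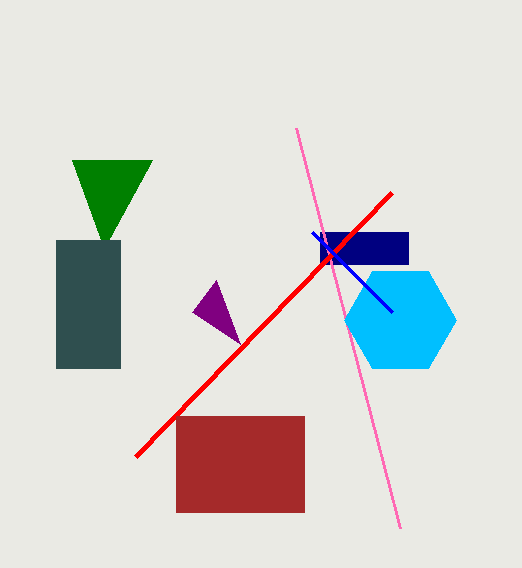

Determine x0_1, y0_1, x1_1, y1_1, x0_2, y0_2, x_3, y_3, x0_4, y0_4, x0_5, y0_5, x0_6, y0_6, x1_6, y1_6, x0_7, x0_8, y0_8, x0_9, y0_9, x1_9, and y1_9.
x0_1 = 320; y0_1 = 232; x1_1 = 408; y1_1 = 264; x0_2 = 296; y0_2 = 128; x_3 = 400; y_3 = 320; x0_4 = 216; y0_4 = 280; x0_5 = 136; y0_5 = 456; x0_6 = 176; y0_6 = 416; x1_6 = 304; y1_6 = 512; x0_7 = 152; x0_8 = 392; y0_8 = 312; x0_9 = 56; y0_9 = 240; x1_9 = 120; y1_9 = 368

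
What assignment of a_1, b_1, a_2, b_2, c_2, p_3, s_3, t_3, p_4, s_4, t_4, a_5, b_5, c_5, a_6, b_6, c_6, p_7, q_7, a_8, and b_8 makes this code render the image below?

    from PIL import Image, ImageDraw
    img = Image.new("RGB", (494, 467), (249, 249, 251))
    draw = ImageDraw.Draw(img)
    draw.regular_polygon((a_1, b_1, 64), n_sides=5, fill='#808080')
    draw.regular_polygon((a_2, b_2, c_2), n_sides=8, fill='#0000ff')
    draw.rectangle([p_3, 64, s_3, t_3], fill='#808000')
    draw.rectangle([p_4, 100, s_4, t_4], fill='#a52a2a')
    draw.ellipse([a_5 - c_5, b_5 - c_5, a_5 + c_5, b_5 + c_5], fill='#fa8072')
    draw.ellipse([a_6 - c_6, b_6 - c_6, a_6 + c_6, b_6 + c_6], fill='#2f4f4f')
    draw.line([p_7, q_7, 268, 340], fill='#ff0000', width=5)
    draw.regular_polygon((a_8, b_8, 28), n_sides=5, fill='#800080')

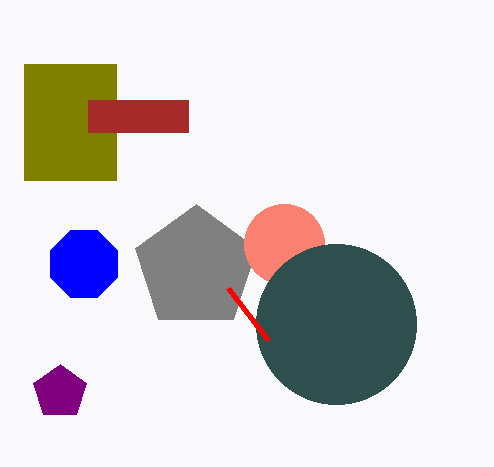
a_1 = 196
b_1 = 268
a_2 = 84
b_2 = 264
c_2 = 36
p_3 = 24
s_3 = 116
t_3 = 180
p_4 = 88
s_4 = 188
t_4 = 132
a_5 = 284
b_5 = 244
c_5 = 40
a_6 = 336
b_6 = 324
c_6 = 80
p_7 = 228
q_7 = 288
a_8 = 60
b_8 = 392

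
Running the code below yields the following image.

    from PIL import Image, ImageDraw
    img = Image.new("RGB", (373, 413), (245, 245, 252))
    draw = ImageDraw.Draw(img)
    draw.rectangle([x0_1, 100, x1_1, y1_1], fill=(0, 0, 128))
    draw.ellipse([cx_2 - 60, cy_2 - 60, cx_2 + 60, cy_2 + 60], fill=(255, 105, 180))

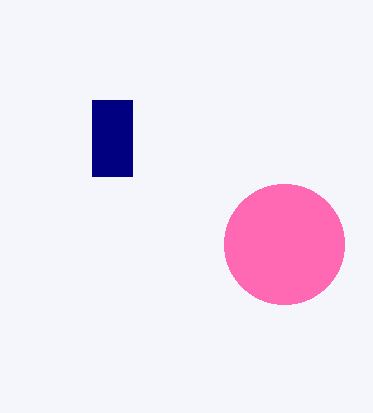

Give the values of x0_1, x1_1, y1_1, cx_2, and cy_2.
x0_1 = 92
x1_1 = 132
y1_1 = 176
cx_2 = 284
cy_2 = 244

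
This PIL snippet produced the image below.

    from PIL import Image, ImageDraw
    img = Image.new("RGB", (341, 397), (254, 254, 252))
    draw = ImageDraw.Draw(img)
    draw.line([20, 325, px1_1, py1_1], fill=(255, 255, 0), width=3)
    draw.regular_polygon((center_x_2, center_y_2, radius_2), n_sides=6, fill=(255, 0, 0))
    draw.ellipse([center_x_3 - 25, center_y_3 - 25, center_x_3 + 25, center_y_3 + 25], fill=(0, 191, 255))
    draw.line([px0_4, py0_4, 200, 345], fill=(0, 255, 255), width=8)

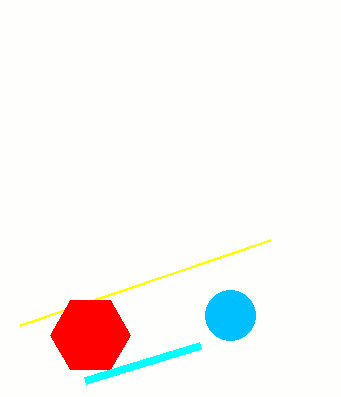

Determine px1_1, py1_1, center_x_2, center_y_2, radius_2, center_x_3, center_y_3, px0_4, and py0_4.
px1_1 = 270
py1_1 = 240
center_x_2 = 90
center_y_2 = 335
radius_2 = 40
center_x_3 = 230
center_y_3 = 315
px0_4 = 85
py0_4 = 380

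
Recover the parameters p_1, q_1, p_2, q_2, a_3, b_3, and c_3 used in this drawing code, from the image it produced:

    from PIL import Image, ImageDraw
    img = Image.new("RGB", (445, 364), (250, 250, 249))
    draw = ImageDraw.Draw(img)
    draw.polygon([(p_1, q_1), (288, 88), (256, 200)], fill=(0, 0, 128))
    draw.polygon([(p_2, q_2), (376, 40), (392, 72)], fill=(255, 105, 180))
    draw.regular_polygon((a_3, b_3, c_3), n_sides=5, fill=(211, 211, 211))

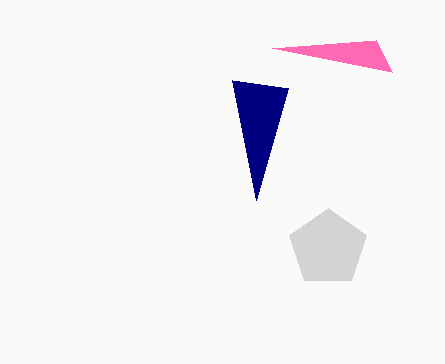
p_1 = 232
q_1 = 80
p_2 = 272
q_2 = 48
a_3 = 328
b_3 = 248
c_3 = 40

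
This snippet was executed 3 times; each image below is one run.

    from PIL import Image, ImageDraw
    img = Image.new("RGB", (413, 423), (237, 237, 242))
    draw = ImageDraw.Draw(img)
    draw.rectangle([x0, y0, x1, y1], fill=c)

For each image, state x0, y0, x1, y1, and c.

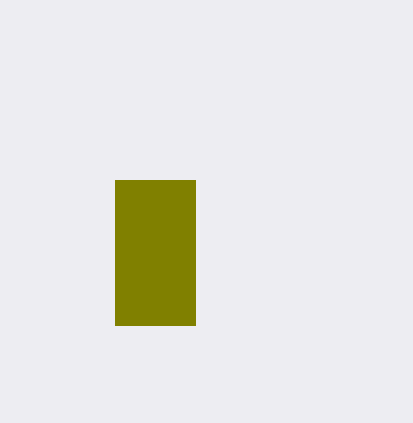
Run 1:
x0 = 115, y0 = 180, x1 = 195, y1 = 325, c = 'olive'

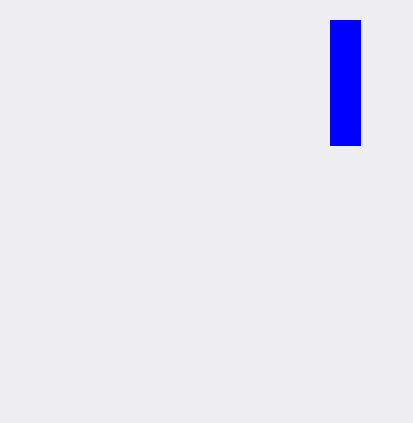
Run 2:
x0 = 330; y0 = 20; x1 = 360; y1 = 145; c = 'blue'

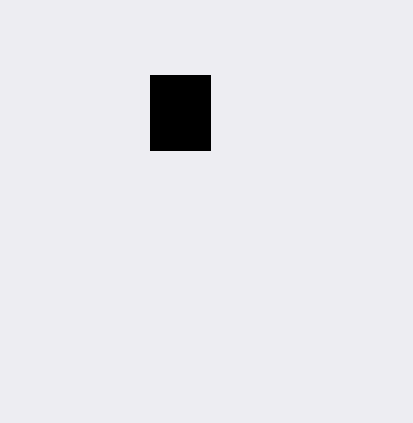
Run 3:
x0 = 150; y0 = 75; x1 = 210; y1 = 150; c = 'black'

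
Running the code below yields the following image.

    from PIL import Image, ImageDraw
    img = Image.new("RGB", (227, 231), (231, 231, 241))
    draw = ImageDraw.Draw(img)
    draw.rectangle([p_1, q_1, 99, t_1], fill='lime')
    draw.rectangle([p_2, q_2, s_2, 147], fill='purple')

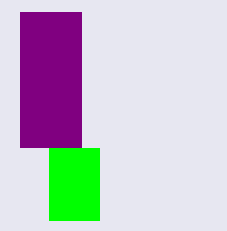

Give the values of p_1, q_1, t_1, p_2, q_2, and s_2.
p_1 = 49, q_1 = 148, t_1 = 220, p_2 = 20, q_2 = 12, s_2 = 81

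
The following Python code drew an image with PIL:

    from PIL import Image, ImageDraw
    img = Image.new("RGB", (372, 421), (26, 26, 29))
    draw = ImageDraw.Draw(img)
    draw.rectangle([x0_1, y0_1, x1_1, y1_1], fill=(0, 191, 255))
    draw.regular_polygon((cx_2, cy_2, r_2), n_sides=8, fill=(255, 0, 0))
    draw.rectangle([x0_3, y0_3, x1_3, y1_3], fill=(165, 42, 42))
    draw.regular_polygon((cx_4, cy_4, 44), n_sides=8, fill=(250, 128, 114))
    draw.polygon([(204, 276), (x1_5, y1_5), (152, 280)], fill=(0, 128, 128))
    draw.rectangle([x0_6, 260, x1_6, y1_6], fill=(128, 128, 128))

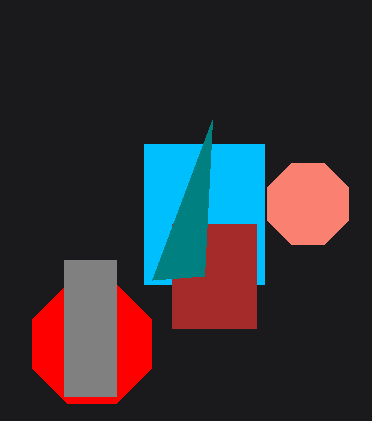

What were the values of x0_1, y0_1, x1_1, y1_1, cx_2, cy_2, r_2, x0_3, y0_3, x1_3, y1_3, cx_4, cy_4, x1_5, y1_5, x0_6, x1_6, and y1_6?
x0_1 = 144; y0_1 = 144; x1_1 = 264; y1_1 = 284; cx_2 = 92; cy_2 = 344; r_2 = 64; x0_3 = 172; y0_3 = 224; x1_3 = 256; y1_3 = 328; cx_4 = 308; cy_4 = 204; x1_5 = 212; y1_5 = 120; x0_6 = 64; x1_6 = 116; y1_6 = 396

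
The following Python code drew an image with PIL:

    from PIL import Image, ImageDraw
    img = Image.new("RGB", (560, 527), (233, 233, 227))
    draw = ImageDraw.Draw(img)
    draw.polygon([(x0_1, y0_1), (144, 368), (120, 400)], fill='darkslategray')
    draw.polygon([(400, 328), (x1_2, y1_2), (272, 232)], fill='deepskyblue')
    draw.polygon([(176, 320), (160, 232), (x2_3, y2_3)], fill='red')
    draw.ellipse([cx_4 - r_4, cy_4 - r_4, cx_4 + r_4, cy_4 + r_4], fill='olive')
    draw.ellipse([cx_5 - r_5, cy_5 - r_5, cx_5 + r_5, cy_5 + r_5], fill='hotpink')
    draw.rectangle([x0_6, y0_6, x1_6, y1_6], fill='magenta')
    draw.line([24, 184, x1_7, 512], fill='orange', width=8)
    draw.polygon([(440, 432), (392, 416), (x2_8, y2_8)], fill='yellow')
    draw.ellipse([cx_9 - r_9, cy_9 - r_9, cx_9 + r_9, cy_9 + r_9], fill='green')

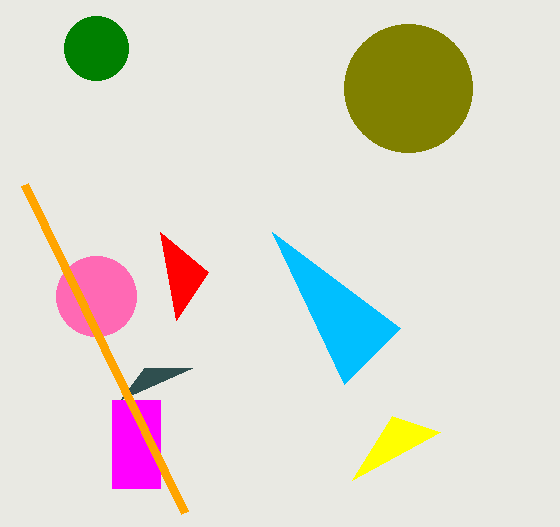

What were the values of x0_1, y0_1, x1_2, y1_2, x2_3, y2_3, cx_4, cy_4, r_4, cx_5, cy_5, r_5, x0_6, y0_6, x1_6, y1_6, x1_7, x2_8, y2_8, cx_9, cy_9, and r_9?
x0_1 = 192, y0_1 = 368, x1_2 = 344, y1_2 = 384, x2_3 = 208, y2_3 = 272, cx_4 = 408, cy_4 = 88, r_4 = 64, cx_5 = 96, cy_5 = 296, r_5 = 40, x0_6 = 112, y0_6 = 400, x1_6 = 160, y1_6 = 488, x1_7 = 184, x2_8 = 352, y2_8 = 480, cx_9 = 96, cy_9 = 48, r_9 = 32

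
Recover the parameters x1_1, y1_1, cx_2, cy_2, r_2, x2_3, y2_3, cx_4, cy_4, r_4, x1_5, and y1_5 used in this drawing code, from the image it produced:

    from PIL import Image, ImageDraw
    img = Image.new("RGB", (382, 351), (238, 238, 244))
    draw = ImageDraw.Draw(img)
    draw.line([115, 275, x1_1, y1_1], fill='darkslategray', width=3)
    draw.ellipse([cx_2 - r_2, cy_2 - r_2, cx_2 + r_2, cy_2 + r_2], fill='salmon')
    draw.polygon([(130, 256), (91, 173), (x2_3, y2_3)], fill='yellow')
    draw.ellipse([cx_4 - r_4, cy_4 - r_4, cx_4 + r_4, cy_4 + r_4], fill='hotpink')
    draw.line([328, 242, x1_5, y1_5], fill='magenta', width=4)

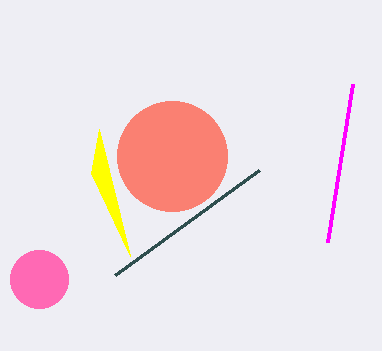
x1_1 = 259
y1_1 = 170
cx_2 = 172
cy_2 = 156
r_2 = 55
x2_3 = 99
y2_3 = 129
cx_4 = 39
cy_4 = 279
r_4 = 29
x1_5 = 353
y1_5 = 84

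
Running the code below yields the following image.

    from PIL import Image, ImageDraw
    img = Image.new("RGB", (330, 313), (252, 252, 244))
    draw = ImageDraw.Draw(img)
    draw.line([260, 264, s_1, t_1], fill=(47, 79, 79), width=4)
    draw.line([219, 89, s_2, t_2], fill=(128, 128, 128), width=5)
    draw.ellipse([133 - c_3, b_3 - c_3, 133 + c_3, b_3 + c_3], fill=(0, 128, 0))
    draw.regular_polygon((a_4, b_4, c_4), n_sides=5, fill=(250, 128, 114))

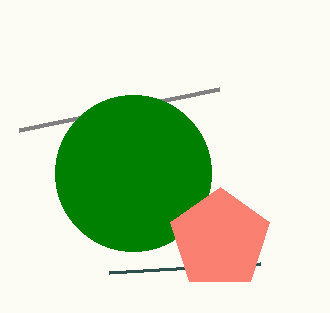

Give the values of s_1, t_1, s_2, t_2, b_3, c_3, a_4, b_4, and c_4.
s_1 = 109; t_1 = 273; s_2 = 19; t_2 = 130; b_3 = 173; c_3 = 78; a_4 = 220; b_4 = 239; c_4 = 52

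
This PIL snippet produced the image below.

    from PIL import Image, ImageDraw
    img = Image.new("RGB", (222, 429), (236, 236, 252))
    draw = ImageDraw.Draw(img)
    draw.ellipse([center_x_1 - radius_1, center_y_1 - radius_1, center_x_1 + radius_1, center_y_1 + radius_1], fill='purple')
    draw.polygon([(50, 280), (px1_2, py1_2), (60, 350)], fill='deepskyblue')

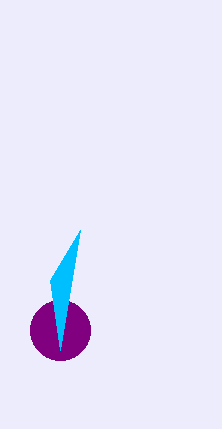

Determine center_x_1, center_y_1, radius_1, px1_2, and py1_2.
center_x_1 = 60; center_y_1 = 330; radius_1 = 30; px1_2 = 80; py1_2 = 230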